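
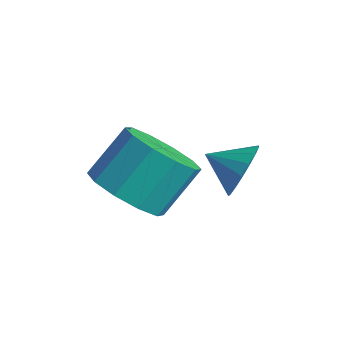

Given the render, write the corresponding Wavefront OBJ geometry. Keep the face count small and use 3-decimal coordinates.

v 0.043 1.305 -0.576
v 0.47 1.078 0.075
v -0.783 0.815 -0.204
v 0.315 1.418 0.179
v 0.098 1.732 0.11
v -0.131 1.948 -0.116
v -0.321 2.017 -0.447
v -0.427 1.922 -0.808
v -0.425 1.686 -1.115
v -0.317 1.363 -1.299
v -0.125 1.026 -1.318
v 0.105 0.753 -1.166
v 0.321 0.607 -0.879
v 0.473 0.62 -0.523
v 0.527 0.79 -0.179
v -1.357 -1.171 -0.907
v -0.419 -1.59 -0.571
v -0.326 -0.487 0.543
v -1.263 -0.069 0.207
v -0.285 -1.131 -1.037
v -0.192 -0.028 0.077
v -0.56 -0.687 -1.453
v -0.467 0.415 -0.339
v -1.14 -0.428 -1.66
v -1.046 0.674 -0.546
v -1.802 -0.453 -1.58
v -1.709 0.649 -0.466
v -2.294 -0.753 -1.243
v -2.201 0.35 -0.129
v -2.428 -1.212 -0.777
v -2.335 -0.109 0.337
v -2.153 -1.655 -0.361
v -2.06 -0.553 0.753
v -1.574 -1.914 -0.154
v -1.48 -0.812 0.96
v -0.911 -1.889 -0.234
v -0.818 -0.787 0.88
f 2 1 4
f 2 4 3
f 4 1 5
f 4 5 3
f 5 1 6
f 5 6 3
f 6 1 7
f 6 7 3
f 7 1 8
f 7 8 3
f 8 1 9
f 8 9 3
f 9 1 10
f 9 10 3
f 10 1 11
f 10 11 3
f 11 1 12
f 11 12 3
f 12 1 13
f 12 13 3
f 13 1 14
f 13 14 3
f 14 1 15
f 14 15 3
f 15 1 2
f 15 2 3
f 17 16 20
f 17 20 18
f 18 20 21
f 18 21 19
f 20 16 22
f 20 22 21
f 21 22 23
f 21 23 19
f 22 16 24
f 22 24 23
f 23 24 25
f 23 25 19
f 24 16 26
f 24 26 25
f 25 26 27
f 25 27 19
f 26 16 28
f 26 28 27
f 27 28 29
f 27 29 19
f 28 16 30
f 28 30 29
f 29 30 31
f 29 31 19
f 30 16 32
f 30 32 31
f 31 32 33
f 31 33 19
f 32 16 34
f 32 34 33
f 33 34 35
f 33 35 19
f 34 16 36
f 34 36 35
f 35 36 37
f 35 37 19
f 36 16 17
f 36 17 37
f 37 17 18
f 37 18 19



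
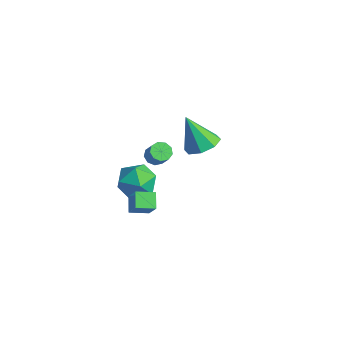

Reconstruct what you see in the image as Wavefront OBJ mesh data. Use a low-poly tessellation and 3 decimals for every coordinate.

v -2.529 3.06 -1.161
v -1.726 2.438 -0.99
v -3.331 2.54 0.721
v -1.599 3.172 -0.733
v -2.017 3.841 -0.726
v -2.735 4.052 -0.974
v -3.332 3.682 -1.331
v -3.459 2.948 -1.588
v -3.042 2.28 -1.595
v -2.324 2.068 -1.347
v -0.385 -1.169 1.446
v 0.061 -1.048 1.096
v 0.691 -1.089 1.884
v 0.245 -1.211 2.234
v -0.095 -0.712 1.238
v 0.535 -0.753 2.026
v -0.386 -0.59 1.477
v 0.243 -0.631 2.266
v -0.678 -0.739 1.702
v -0.048 -0.78 2.49
v -0.832 -1.089 1.807
v -0.202 -1.131 2.595
v -0.777 -1.477 1.743
v -0.147 -1.518 2.531
v -0.538 -1.721 1.54
v 0.091 -1.762 2.328
v -0.228 -1.707 1.293
v 0.401 -1.748 2.081
v 0.009 -1.441 1.117
v 0.638 -1.482 1.906
v 1.259 -3.715 0.746
v 2.034 -3.803 1.735
v 1.635 -2.814 0.531
v 2.411 -2.902 1.52
v 1.909 -4.118 0.2
v 2.685 -4.206 1.189
v 2.286 -3.217 -0.015
v 3.061 -3.305 0.974
v -1.394 -0.584 -1.533
v -0.472 -1.297 -1.595
v -2.368 -1.923 -0.625
v -1.446 -2.636 -0.687
v -1.409 -1.691 -0.003
v -0.806 -0.863 -0.564
v -2.034 -2.357 -1.656
v -1.431 -1.529 -2.217
v -0.867 -2.392 -1.671
v -0.481 -1.981 -0.649
v -2.359 -1.239 -1.571
v -1.973 -0.828 -0.549
f 2 1 4
f 2 4 3
f 4 1 5
f 4 5 3
f 5 1 6
f 5 6 3
f 6 1 7
f 6 7 3
f 7 1 8
f 7 8 3
f 8 1 9
f 8 9 3
f 9 1 10
f 9 10 3
f 10 1 2
f 10 2 3
f 12 11 15
f 12 15 13
f 13 15 16
f 13 16 14
f 15 11 17
f 15 17 16
f 16 17 18
f 16 18 14
f 17 11 19
f 17 19 18
f 18 19 20
f 18 20 14
f 19 11 21
f 19 21 20
f 20 21 22
f 20 22 14
f 21 11 23
f 21 23 22
f 22 23 24
f 22 24 14
f 23 11 25
f 23 25 24
f 24 25 26
f 24 26 14
f 25 11 27
f 25 27 26
f 26 27 28
f 26 28 14
f 27 11 29
f 27 29 28
f 28 29 30
f 28 30 14
f 29 11 12
f 29 12 30
f 30 12 13
f 30 13 14
f 32 34 31
f 35 32 31
f 31 34 33
f 33 35 31
f 32 38 34
f 36 32 35
f 36 38 32
f 34 38 33
f 37 35 33
f 33 38 37
f 37 36 35
f 38 36 37
f 39 50 44
f 39 44 40
f 39 40 46
f 39 46 49
f 39 49 50
f 40 44 48
f 44 50 43
f 50 49 41
f 49 46 45
f 46 40 47
f 42 48 43
f 42 43 41
f 42 41 45
f 42 45 47
f 42 47 48
f 43 48 44
f 41 43 50
f 45 41 49
f 47 45 46
f 48 47 40



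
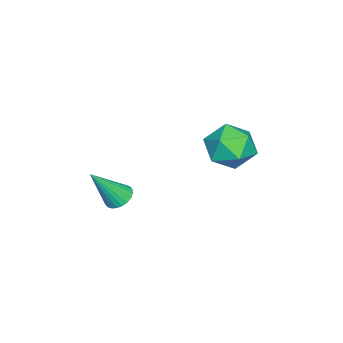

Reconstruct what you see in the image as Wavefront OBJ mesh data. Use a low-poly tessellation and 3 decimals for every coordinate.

v -2.874 -2.658 -1.887
v -2.413 -2.329 -1.954
v -2.146 -3.382 -0.433
v -2.54 -2.2 -1.826
v -2.718 -2.14 -1.707
v -2.92 -2.159 -1.615
v -3.115 -2.254 -1.565
v -3.273 -2.41 -1.564
v -3.37 -2.604 -1.612
v -3.392 -2.807 -1.702
v -3.335 -2.986 -1.82
v -3.208 -3.116 -1.948
v -3.03 -3.176 -2.067
v -2.828 -3.157 -2.159
v -2.633 -3.062 -2.209
v -2.475 -2.905 -2.21
v -2.378 -2.711 -2.162
v -2.356 -2.509 -2.072
v -3.579 1.45 0.971
v -3.091 2.187 1.39
v -2.769 0.413 1.85
v -2.281 1.15 2.269
v -3.232 1.026 2.456
v -3.733 1.667 1.912
v -2.127 0.933 1.328
v -2.628 1.574 0.784
v -2.193 1.867 1.61
v -2.876 1.925 2.307
v -2.984 0.675 0.933
v -3.667 0.733 1.63
f 2 1 4
f 2 4 3
f 4 1 5
f 4 5 3
f 5 1 6
f 5 6 3
f 6 1 7
f 6 7 3
f 7 1 8
f 7 8 3
f 8 1 9
f 8 9 3
f 9 1 10
f 9 10 3
f 10 1 11
f 10 11 3
f 11 1 12
f 11 12 3
f 12 1 13
f 12 13 3
f 13 1 14
f 13 14 3
f 14 1 15
f 14 15 3
f 15 1 16
f 15 16 3
f 16 1 17
f 16 17 3
f 17 1 18
f 17 18 3
f 18 1 2
f 18 2 3
f 19 30 24
f 19 24 20
f 19 20 26
f 19 26 29
f 19 29 30
f 20 24 28
f 24 30 23
f 30 29 21
f 29 26 25
f 26 20 27
f 22 28 23
f 22 23 21
f 22 21 25
f 22 25 27
f 22 27 28
f 23 28 24
f 21 23 30
f 25 21 29
f 27 25 26
f 28 27 20



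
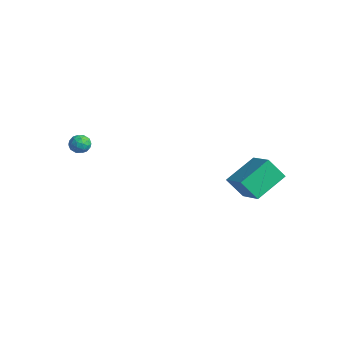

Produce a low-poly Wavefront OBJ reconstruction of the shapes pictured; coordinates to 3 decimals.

v 2.176 2.213 -3.541
v 1.931 4.031 -2.582
v 2.759 2.883 -4.662
v 2.514 4.701 -3.703
v 3.806 2.039 -2.797
v 3.561 3.857 -1.838
v 4.389 2.709 -3.918
v 4.144 4.527 -2.959
v -4.099 -2.754 -1.995
v -3.554 -2.498 -2.216
v -3.746 -3.702 -2.224
v -3.201 -3.446 -2.445
v -3.332 -3.429 -1.817
v -3.551 -2.843 -1.676
v -3.749 -3.357 -2.764
v -3.968 -2.771 -2.623
v -3.338 -2.87 -2.691
v -3.08 -2.915 -2.106
v -4.22 -3.285 -2.334
v -3.962 -3.33 -1.749
v -3.858 -2.543 -2.086
v -3.442 -3.657 -2.354
v -3.519 -3.648 -1.986
v -3.199 -3.497 -2.115
v -3.856 -2.746 -1.768
v -3.535 -2.595 -1.898
v -3.405 -3.143 -1.663
v -3.765 -3.605 -2.542
v -3.444 -3.454 -2.672
v -4.101 -2.703 -2.325
v -3.781 -2.552 -2.454
v -3.895 -3.057 -2.777
v -3.411 -2.611 -2.494
v -3.203 -3.168 -2.629
v -3.525 -3.116 -2.817
v -3.654 -2.771 -2.734
v -3.259 -2.637 -2.15
v -3.051 -3.195 -2.285
v -3.128 -3.185 -1.916
v -3.257 -2.84 -1.833
v -3.132 -2.856 -2.43
v -4.249 -3.005 -2.155
v -4.041 -3.563 -2.29
v -4.043 -3.36 -2.607
v -4.172 -3.015 -2.524
v -4.097 -3.032 -1.811
v -3.889 -3.589 -1.946
v -3.646 -3.429 -1.706
v -3.775 -3.084 -1.623
v -4.168 -3.344 -2.01
f 2 4 1
f 5 2 1
f 1 4 3
f 3 5 1
f 2 8 4
f 6 2 5
f 6 8 2
f 4 8 3
f 7 5 3
f 3 8 7
f 7 6 5
f 8 6 7
f 9 46 25
f 46 20 49
f 25 49 14
f 46 49 25
f 9 25 21
f 25 14 26
f 21 26 10
f 25 26 21
f 9 21 30
f 21 10 31
f 30 31 16
f 21 31 30
f 9 30 42
f 30 16 45
f 42 45 19
f 30 45 42
f 9 42 46
f 42 19 50
f 46 50 20
f 42 50 46
f 10 26 37
f 26 14 40
f 37 40 18
f 26 40 37
f 14 49 27
f 49 20 48
f 27 48 13
f 49 48 27
f 20 50 47
f 50 19 43
f 47 43 11
f 50 43 47
f 19 45 44
f 45 16 32
f 44 32 15
f 45 32 44
f 16 31 36
f 31 10 33
f 36 33 17
f 31 33 36
f 12 38 24
f 38 18 39
f 24 39 13
f 38 39 24
f 12 24 22
f 24 13 23
f 22 23 11
f 24 23 22
f 12 22 29
f 22 11 28
f 29 28 15
f 22 28 29
f 12 29 34
f 29 15 35
f 34 35 17
f 29 35 34
f 12 34 38
f 34 17 41
f 38 41 18
f 34 41 38
f 13 39 27
f 39 18 40
f 27 40 14
f 39 40 27
f 11 23 47
f 23 13 48
f 47 48 20
f 23 48 47
f 15 28 44
f 28 11 43
f 44 43 19
f 28 43 44
f 17 35 36
f 35 15 32
f 36 32 16
f 35 32 36
f 18 41 37
f 41 17 33
f 37 33 10
f 41 33 37



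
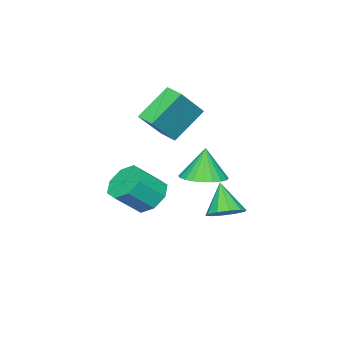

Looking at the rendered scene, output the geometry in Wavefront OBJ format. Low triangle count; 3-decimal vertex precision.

v -1.487 1.399 0.654
v -0.44 1.647 0.884
v -1.813 1.261 2.286
v -0.62 2.037 0.881
v -0.932 2.329 0.844
v -1.328 2.48 0.777
v -1.748 2.467 0.692
v -2.129 2.29 0.601
v -2.412 1.978 0.518
v -2.554 1.578 0.456
v -2.533 1.15 0.424
v -2.353 0.761 0.427
v -2.042 0.468 0.464
v -1.645 0.317 0.531
v -1.225 0.331 0.616
v -0.844 0.507 0.707
v -0.562 0.819 0.79
v -0.42 1.22 0.852
v -3.435 -2.513 1.551
v -4.934 -2.016 3.024
v -3.211 -1.534 1.448
v -4.71 -1.037 2.921
v -1.99 -2.683 3.079
v -3.489 -2.186 4.552
v -1.766 -1.704 2.976
v -3.265 -1.207 4.449
v -3.205 1.38 -2.314
v -2.375 1.495 -1.888
v -3.835 0.56 -0.866
v -2.704 1.959 -1.768
v -3.224 2.202 -1.858
v -3.737 2.13 -2.121
v -4.047 1.773 -2.458
v -4.034 1.265 -2.741
v -3.705 0.801 -2.86
v -3.185 0.559 -2.771
v -2.672 0.63 -2.507
v -2.363 0.988 -2.17
v 0.172 -0.258 -0.389
v 0.61 -0.868 -1.109
v 1.666 -1.452 0.03
v 1.228 -0.842 0.749
v 0.956 -0.153 -1.064
v 2.013 -0.737 0.075
v 0.843 0.501 -0.624
v 1.9 -0.084 0.515
v 0.337 0.71 -0.046
v 1.394 0.125 1.093
v -0.266 0.352 0.33
v 0.79 -0.232 1.469
v -0.613 -0.363 0.285
v 0.444 -0.947 1.424
v -0.5 -1.016 -0.155
v 0.557 -1.601 0.984
v 0.006 -1.225 -0.733
v 1.063 -1.81 0.406
f 2 1 4
f 2 4 3
f 4 1 5
f 4 5 3
f 5 1 6
f 5 6 3
f 6 1 7
f 6 7 3
f 7 1 8
f 7 8 3
f 8 1 9
f 8 9 3
f 9 1 10
f 9 10 3
f 10 1 11
f 10 11 3
f 11 1 12
f 11 12 3
f 12 1 13
f 12 13 3
f 13 1 14
f 13 14 3
f 14 1 15
f 14 15 3
f 15 1 16
f 15 16 3
f 16 1 17
f 16 17 3
f 17 1 18
f 17 18 3
f 18 1 2
f 18 2 3
f 20 22 19
f 23 20 19
f 19 22 21
f 21 23 19
f 20 26 22
f 24 20 23
f 24 26 20
f 22 26 21
f 25 23 21
f 21 26 25
f 25 24 23
f 26 24 25
f 28 27 30
f 28 30 29
f 30 27 31
f 30 31 29
f 31 27 32
f 31 32 29
f 32 27 33
f 32 33 29
f 33 27 34
f 33 34 29
f 34 27 35
f 34 35 29
f 35 27 36
f 35 36 29
f 36 27 37
f 36 37 29
f 37 27 38
f 37 38 29
f 38 27 28
f 38 28 29
f 40 39 43
f 40 43 41
f 41 43 44
f 41 44 42
f 43 39 45
f 43 45 44
f 44 45 46
f 44 46 42
f 45 39 47
f 45 47 46
f 46 47 48
f 46 48 42
f 47 39 49
f 47 49 48
f 48 49 50
f 48 50 42
f 49 39 51
f 49 51 50
f 50 51 52
f 50 52 42
f 51 39 53
f 51 53 52
f 52 53 54
f 52 54 42
f 53 39 55
f 53 55 54
f 54 55 56
f 54 56 42
f 55 39 40
f 55 40 56
f 56 40 41
f 56 41 42



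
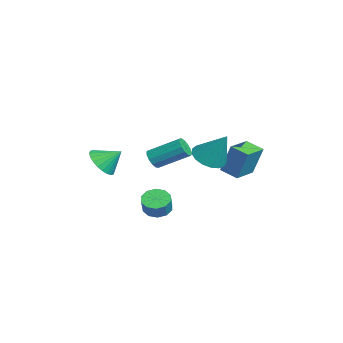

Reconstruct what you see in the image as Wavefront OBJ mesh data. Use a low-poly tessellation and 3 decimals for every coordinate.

v -2.242 -1.483 -0.52
v -1.722 -1.397 -0.917
v -1.238 0.289 0.084
v -1.758 0.203 0.48
v -2.007 -1.22 -1.078
v -1.522 0.466 -0.077
v -2.366 -1.126 -1.062
v -1.882 0.56 -0.061
v -2.686 -1.146 -0.874
v -2.202 0.54 0.127
v -2.865 -1.273 -0.573
v -2.381 0.414 0.428
v -2.847 -1.466 -0.256
v -2.363 0.22 0.745
v -2.636 -1.665 -0.023
v -2.152 0.021 0.978
v -2.3 -1.806 0.052
v -1.816 -0.12 1.053
v -1.946 -1.845 -0.054
v -1.462 -0.158 0.946
v -1.686 -1.768 -0.309
v -1.202 -0.082 0.692
v -1.602 -1.602 -0.631
v -1.118 0.085 0.37
v 1.808 1.474 0.16
v 2.116 1.961 1.907
v 0.718 2.485 0.07
v 1.025 2.972 1.818
v 2.535 2.228 -0.178
v 2.842 2.715 1.57
v 1.444 3.239 -0.267
v 1.752 3.726 1.48
v -1.337 -4.295 -0.259
v -0.878 -4.942 0.365
v -1.083 -3.285 0.599
v -0.577 -4.826 0.14
v -0.391 -4.63 -0.147
v -0.35 -4.382 -0.45
v -0.458 -4.121 -0.725
v -0.701 -3.886 -0.929
v -1.04 -3.714 -1.03
v -1.425 -3.63 -1.015
v -1.796 -3.648 -0.884
v -2.098 -3.763 -0.659
v -2.284 -3.96 -0.372
v -2.325 -4.208 -0.068
v -2.217 -4.469 0.206
v -1.974 -4.703 0.41
v -1.635 -4.876 0.512
v -1.25 -4.96 0.496
v 0.524 -1.595 -2.921
v 1.148 -1.201 -3.23
v 1.68 -1.351 -2.349
v 1.056 -1.745 -2.039
v 0.859 -0.873 -3
v 1.391 -1.023 -2.118
v 0.442 -0.82 -2.739
v 0.974 -0.97 -1.858
v 0.057 -1.063 -2.548
v 0.588 -1.214 -1.667
v -0.15 -1.51 -2.499
v 0.381 -1.66 -1.618
v -0.1 -1.989 -2.611
v 0.432 -2.139 -1.73
v 0.189 -2.317 -2.842
v 0.721 -2.467 -1.96
v 0.606 -2.37 -3.102
v 1.138 -2.52 -2.221
v 0.992 -2.126 -3.293
v 1.523 -2.277 -2.412
v 1.199 -1.68 -3.342
v 1.73 -1.83 -2.461
v 2.925 0.722 1.588
v 3.36 1.445 1.05
v 3.695 1.498 3.252
v 2.932 1.627 1.163
v 2.503 1.603 1.373
v 2.17 1.377 1.633
v 2.01 1.001 1.882
v 2.06 0.561 2.064
v 2.308 0.158 2.137
v 2.698 -0.116 2.084
v 3.139 -0.197 1.918
v 3.531 -0.068 1.676
v 3.785 0.242 1.414
v 3.841 0.662 1.192
v 3.688 1.096 1.061
f 2 1 5
f 2 5 3
f 3 5 6
f 3 6 4
f 5 1 7
f 5 7 6
f 6 7 8
f 6 8 4
f 7 1 9
f 7 9 8
f 8 9 10
f 8 10 4
f 9 1 11
f 9 11 10
f 10 11 12
f 10 12 4
f 11 1 13
f 11 13 12
f 12 13 14
f 12 14 4
f 13 1 15
f 13 15 14
f 14 15 16
f 14 16 4
f 15 1 17
f 15 17 16
f 16 17 18
f 16 18 4
f 17 1 19
f 17 19 18
f 18 19 20
f 18 20 4
f 19 1 21
f 19 21 20
f 20 21 22
f 20 22 4
f 21 1 23
f 21 23 22
f 22 23 24
f 22 24 4
f 23 1 2
f 23 2 24
f 24 2 3
f 24 3 4
f 26 28 25
f 29 26 25
f 25 28 27
f 27 29 25
f 26 32 28
f 30 26 29
f 30 32 26
f 28 32 27
f 31 29 27
f 27 32 31
f 31 30 29
f 32 30 31
f 34 33 36
f 34 36 35
f 36 33 37
f 36 37 35
f 37 33 38
f 37 38 35
f 38 33 39
f 38 39 35
f 39 33 40
f 39 40 35
f 40 33 41
f 40 41 35
f 41 33 42
f 41 42 35
f 42 33 43
f 42 43 35
f 43 33 44
f 43 44 35
f 44 33 45
f 44 45 35
f 45 33 46
f 45 46 35
f 46 33 47
f 46 47 35
f 47 33 48
f 47 48 35
f 48 33 49
f 48 49 35
f 49 33 50
f 49 50 35
f 50 33 34
f 50 34 35
f 52 51 55
f 52 55 53
f 53 55 56
f 53 56 54
f 55 51 57
f 55 57 56
f 56 57 58
f 56 58 54
f 57 51 59
f 57 59 58
f 58 59 60
f 58 60 54
f 59 51 61
f 59 61 60
f 60 61 62
f 60 62 54
f 61 51 63
f 61 63 62
f 62 63 64
f 62 64 54
f 63 51 65
f 63 65 64
f 64 65 66
f 64 66 54
f 65 51 67
f 65 67 66
f 66 67 68
f 66 68 54
f 67 51 69
f 67 69 68
f 68 69 70
f 68 70 54
f 69 51 71
f 69 71 70
f 70 71 72
f 70 72 54
f 71 51 52
f 71 52 72
f 72 52 53
f 72 53 54
f 74 73 76
f 74 76 75
f 76 73 77
f 76 77 75
f 77 73 78
f 77 78 75
f 78 73 79
f 78 79 75
f 79 73 80
f 79 80 75
f 80 73 81
f 80 81 75
f 81 73 82
f 81 82 75
f 82 73 83
f 82 83 75
f 83 73 84
f 83 84 75
f 84 73 85
f 84 85 75
f 85 73 86
f 85 86 75
f 86 73 87
f 86 87 75
f 87 73 74
f 87 74 75



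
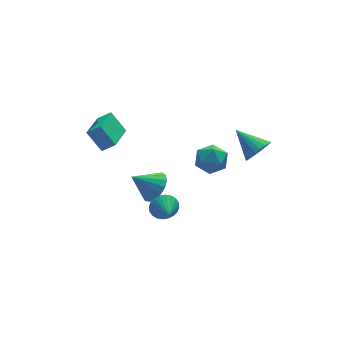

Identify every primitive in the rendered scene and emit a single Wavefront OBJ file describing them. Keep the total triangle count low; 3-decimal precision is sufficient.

v 3.412 -1.057 2.023
v 3.855 -0.468 1.456
v 2.648 0.397 2.937
v 3.543 -0.519 1.276
v 3.212 -0.651 1.21
v 2.911 -0.846 1.268
v 2.686 -1.072 1.441
v 2.572 -1.296 1.702
v 2.586 -1.484 2.013
v 2.725 -1.607 2.324
v 2.969 -1.646 2.59
v 3.28 -1.596 2.77
v 3.611 -1.463 2.835
v 3.912 -1.269 2.777
v 4.137 -1.042 2.605
v 4.251 -0.818 2.343
v 4.238 -0.63 2.033
v 4.098 -0.507 1.721
v -1.149 3.15 -3.516
v -0.423 3.254 -2.724
v -2.431 3.47 -2.384
v -0.47 3.733 -2.912
v -0.672 4.079 -3.239
v -0.984 4.212 -3.629
v -1.334 4.101 -3.994
v -1.641 3.773 -4.249
v -1.836 3.302 -4.336
v -1.873 2.797 -4.236
v -1.744 2.372 -3.97
v -1.48 2.126 -3.601
v -1.139 2.114 -3.213
v -0.801 2.34 -2.893
v -0.542 2.751 -2.717
v -5.154 3.037 2.997
v -4.451 2.717 3.583
v -3.962 4.683 2.466
v -3.259 4.362 3.052
v -4.561 2.238 1.848
v -3.858 1.917 2.434
v -3.369 3.883 1.317
v -2.666 3.563 1.903
v -1.889 -0.376 -1.817
v -1.447 -0.708 -2.477
v -2.071 -1.644 -1.303
v -1.202 -0.653 -2.255
v -1.061 -0.556 -1.966
v -1.046 -0.432 -1.655
v -1.159 -0.299 -1.368
v -1.384 -0.178 -1.15
v -1.685 -0.087 -1.033
v -2.017 -0.041 -1.036
v -2.33 -0.045 -1.158
v -2.575 -0.1 -1.38
v -2.716 -0.197 -1.669
v -2.731 -0.321 -1.98
v -2.618 -0.453 -2.266
v -2.393 -0.574 -2.485
v -2.092 -0.665 -2.601
v -1.76 -0.712 -2.598
v 0.903 1.734 0.504
v 1.357 2.102 -0.383
v 1.723 0.238 0.303
v 2.177 0.606 -0.584
v 2.453 1.007 0.36
v 1.946 1.932 0.484
v 1.134 0.408 -0.564
v 0.627 1.333 -0.44
v 1.5 1.283 -1.043
v 2.315 1.653 -0.472
v 0.765 0.687 0.392
v 1.58 1.057 0.963
f 2 1 4
f 2 4 3
f 4 1 5
f 4 5 3
f 5 1 6
f 5 6 3
f 6 1 7
f 6 7 3
f 7 1 8
f 7 8 3
f 8 1 9
f 8 9 3
f 9 1 10
f 9 10 3
f 10 1 11
f 10 11 3
f 11 1 12
f 11 12 3
f 12 1 13
f 12 13 3
f 13 1 14
f 13 14 3
f 14 1 15
f 14 15 3
f 15 1 16
f 15 16 3
f 16 1 17
f 16 17 3
f 17 1 18
f 17 18 3
f 18 1 2
f 18 2 3
f 20 19 22
f 20 22 21
f 22 19 23
f 22 23 21
f 23 19 24
f 23 24 21
f 24 19 25
f 24 25 21
f 25 19 26
f 25 26 21
f 26 19 27
f 26 27 21
f 27 19 28
f 27 28 21
f 28 19 29
f 28 29 21
f 29 19 30
f 29 30 21
f 30 19 31
f 30 31 21
f 31 19 32
f 31 32 21
f 32 19 33
f 32 33 21
f 33 19 20
f 33 20 21
f 35 37 34
f 38 35 34
f 34 37 36
f 36 38 34
f 35 41 37
f 39 35 38
f 39 41 35
f 37 41 36
f 40 38 36
f 36 41 40
f 40 39 38
f 41 39 40
f 43 42 45
f 43 45 44
f 45 42 46
f 45 46 44
f 46 42 47
f 46 47 44
f 47 42 48
f 47 48 44
f 48 42 49
f 48 49 44
f 49 42 50
f 49 50 44
f 50 42 51
f 50 51 44
f 51 42 52
f 51 52 44
f 52 42 53
f 52 53 44
f 53 42 54
f 53 54 44
f 54 42 55
f 54 55 44
f 55 42 56
f 55 56 44
f 56 42 57
f 56 57 44
f 57 42 58
f 57 58 44
f 58 42 59
f 58 59 44
f 59 42 43
f 59 43 44
f 60 71 65
f 60 65 61
f 60 61 67
f 60 67 70
f 60 70 71
f 61 65 69
f 65 71 64
f 71 70 62
f 70 67 66
f 67 61 68
f 63 69 64
f 63 64 62
f 63 62 66
f 63 66 68
f 63 68 69
f 64 69 65
f 62 64 71
f 66 62 70
f 68 66 67
f 69 68 61



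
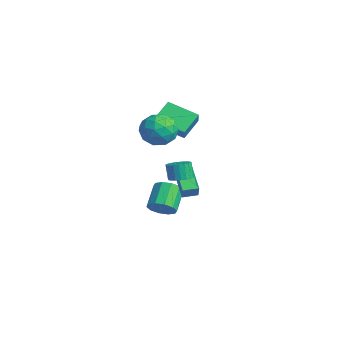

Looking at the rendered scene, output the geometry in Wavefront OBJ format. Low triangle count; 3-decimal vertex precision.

v 3.863 -3.698 1.131
v 4.493 -3.358 1.355
v 4.127 -3.363 2.392
v 3.497 -3.702 2.169
v 4.308 -3.116 1.291
v 3.942 -3.12 2.328
v 4.046 -2.974 1.199
v 3.68 -2.978 2.236
v 3.753 -2.957 1.095
v 3.387 -2.961 2.133
v 3.478 -3.068 0.998
v 3.112 -3.072 2.035
v 3.27 -3.288 0.924
v 2.904 -3.293 1.961
v 3.164 -3.579 0.885
v 2.798 -3.584 1.923
v 3.18 -3.891 0.889
v 2.814 -3.895 1.927
v 3.313 -4.169 0.935
v 2.947 -4.173 1.973
v 3.542 -4.366 1.015
v 3.176 -4.37 2.053
v 3.826 -4.447 1.115
v 3.46 -4.451 2.152
v 4.116 -4.398 1.218
v 3.75 -4.403 2.255
v 4.363 -4.229 1.306
v 3.997 -4.233 2.343
v 4.523 -3.968 1.363
v 4.157 -3.972 2.401
v 4.569 -3.66 1.381
v 4.203 -3.664 2.418
v -3.321 -2.425 2.077
v -2.594 -2.722 2.958
v -3.99 -1.209 3.042
v -3.262 -1.506 3.922
v -1.858 -1.034 1.338
v -1.13 -1.331 2.218
v -2.526 0.182 2.302
v -1.799 -0.115 3.183
v 0.16 -4.117 4.441
v 0.818 -3.074 4.579
v 1.642 -4.906 3.341
v 2.3 -3.863 3.479
v 2.107 -4.608 4.452
v 1.191 -4.12 5.132
v 1.269 -3.86 2.788
v 0.353 -3.372 3.468
v 1.504 -2.915 3.557
v 2.021 -3.377 4.586
v 0.439 -4.603 3.334
v 0.956 -5.065 4.363
v 0.359 -3.526 4.607
v 2.101 -4.454 3.313
v 1.987 -4.892 3.886
v 2.374 -4.279 3.966
v 0.578 -4.141 4.932
v 0.965 -3.528 5.013
v 1.722 -4.429 4.938
v 1.495 -4.452 2.907
v 1.882 -3.839 2.988
v 0.086 -3.701 3.954
v 0.473 -3.088 4.034
v 0.738 -3.551 2.982
v 1.149 -2.82 4.087
v 2.02 -3.284 3.44
v 1.414 -3.282 3.034
v 0.876 -2.995 3.434
v 1.453 -3.091 4.691
v 2.324 -3.555 4.045
v 2.21 -3.993 4.617
v 1.672 -3.706 5.017
v 1.856 -2.998 4.091
v 0.136 -4.425 3.875
v 1.007 -4.889 3.229
v 0.788 -4.274 2.903
v 0.25 -3.987 3.303
v 0.44 -4.696 4.48
v 1.311 -5.16 3.833
v 1.584 -4.985 4.486
v 1.046 -4.698 4.886
v 0.604 -4.982 3.829
v -1.149 -2.825 -4.114
v -0.564 -2.065 -4.158
v -1.685 -1.136 -3.05
v -2.271 -1.895 -3.006
v -0.959 -2.018 -4.598
v -2.081 -1.089 -3.49
v -1.427 -2.279 -4.853
v -2.548 -1.349 -3.746
v -1.788 -2.748 -4.826
v -2.91 -1.819 -3.718
v -1.906 -3.247 -4.526
v -3.028 -2.317 -3.419
v -1.735 -3.584 -4.07
v -2.856 -2.655 -2.962
v -1.339 -3.631 -3.63
v -2.461 -2.702 -2.522
v -0.872 -3.371 -3.374
v -1.993 -2.441 -2.267
v -0.51 -2.901 -3.402
v -1.632 -1.972 -2.294
v -0.392 -2.403 -3.701
v -1.514 -1.473 -2.594
v 3.308 -3.397 -0.772
v 1.79 -3.18 0.245
v 3.5 -2.45 -0.687
v 1.982 -2.233 0.33
v 3.858 -3.587 0.09
v 2.34 -3.37 1.107
v 4.05 -2.64 0.175
v 2.532 -2.423 1.192
f 2 1 5
f 2 5 3
f 3 5 6
f 3 6 4
f 5 1 7
f 5 7 6
f 6 7 8
f 6 8 4
f 7 1 9
f 7 9 8
f 8 9 10
f 8 10 4
f 9 1 11
f 9 11 10
f 10 11 12
f 10 12 4
f 11 1 13
f 11 13 12
f 12 13 14
f 12 14 4
f 13 1 15
f 13 15 14
f 14 15 16
f 14 16 4
f 15 1 17
f 15 17 16
f 16 17 18
f 16 18 4
f 17 1 19
f 17 19 18
f 18 19 20
f 18 20 4
f 19 1 21
f 19 21 20
f 20 21 22
f 20 22 4
f 21 1 23
f 21 23 22
f 22 23 24
f 22 24 4
f 23 1 25
f 23 25 24
f 24 25 26
f 24 26 4
f 25 1 27
f 25 27 26
f 26 27 28
f 26 28 4
f 27 1 29
f 27 29 28
f 28 29 30
f 28 30 4
f 29 1 31
f 29 31 30
f 30 31 32
f 30 32 4
f 31 1 2
f 31 2 32
f 32 2 3
f 32 3 4
f 34 36 33
f 37 34 33
f 33 36 35
f 35 37 33
f 34 40 36
f 38 34 37
f 38 40 34
f 36 40 35
f 39 37 35
f 35 40 39
f 39 38 37
f 40 38 39
f 41 78 57
f 78 52 81
f 57 81 46
f 78 81 57
f 41 57 53
f 57 46 58
f 53 58 42
f 57 58 53
f 41 53 62
f 53 42 63
f 62 63 48
f 53 63 62
f 41 62 74
f 62 48 77
f 74 77 51
f 62 77 74
f 41 74 78
f 74 51 82
f 78 82 52
f 74 82 78
f 42 58 69
f 58 46 72
f 69 72 50
f 58 72 69
f 46 81 59
f 81 52 80
f 59 80 45
f 81 80 59
f 52 82 79
f 82 51 75
f 79 75 43
f 82 75 79
f 51 77 76
f 77 48 64
f 76 64 47
f 77 64 76
f 48 63 68
f 63 42 65
f 68 65 49
f 63 65 68
f 44 70 56
f 70 50 71
f 56 71 45
f 70 71 56
f 44 56 54
f 56 45 55
f 54 55 43
f 56 55 54
f 44 54 61
f 54 43 60
f 61 60 47
f 54 60 61
f 44 61 66
f 61 47 67
f 66 67 49
f 61 67 66
f 44 66 70
f 66 49 73
f 70 73 50
f 66 73 70
f 45 71 59
f 71 50 72
f 59 72 46
f 71 72 59
f 43 55 79
f 55 45 80
f 79 80 52
f 55 80 79
f 47 60 76
f 60 43 75
f 76 75 51
f 60 75 76
f 49 67 68
f 67 47 64
f 68 64 48
f 67 64 68
f 50 73 69
f 73 49 65
f 69 65 42
f 73 65 69
f 84 83 87
f 84 87 85
f 85 87 88
f 85 88 86
f 87 83 89
f 87 89 88
f 88 89 90
f 88 90 86
f 89 83 91
f 89 91 90
f 90 91 92
f 90 92 86
f 91 83 93
f 91 93 92
f 92 93 94
f 92 94 86
f 93 83 95
f 93 95 94
f 94 95 96
f 94 96 86
f 95 83 97
f 95 97 96
f 96 97 98
f 96 98 86
f 97 83 99
f 97 99 98
f 98 99 100
f 98 100 86
f 99 83 101
f 99 101 100
f 100 101 102
f 100 102 86
f 101 83 103
f 101 103 102
f 102 103 104
f 102 104 86
f 103 83 84
f 103 84 104
f 104 84 85
f 104 85 86
f 106 108 105
f 109 106 105
f 105 108 107
f 107 109 105
f 106 112 108
f 110 106 109
f 110 112 106
f 108 112 107
f 111 109 107
f 107 112 111
f 111 110 109
f 112 110 111



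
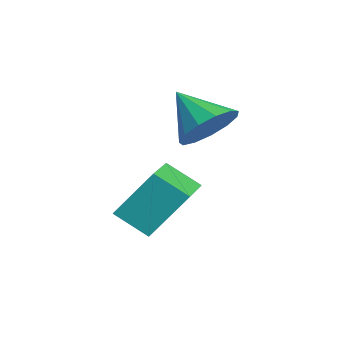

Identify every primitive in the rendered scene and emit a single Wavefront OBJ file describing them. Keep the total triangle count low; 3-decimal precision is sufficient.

v -0.15 -0.002 -0.276
v -0.034 1.135 1.267
v 0.365 0.94 -1.009
v 0.481 2.077 0.534
v 1.399 -0.597 0.046
v 1.515 0.54 1.589
v 1.914 0.345 -0.687
v 2.03 1.482 0.856
v 0.182 2.347 2.688
v 0.894 2.404 3.444
v -0.882 1.553 3.752
v 0.571 2.891 3.484
v 0.125 3.205 3.272
v -0.304 3.247 2.875
v -0.578 3.003 2.418
v -0.611 2.55 2.047
v -0.393 2.033 1.88
v 0.008 1.615 1.97
v 0.465 1.43 2.287
v 0.831 1.535 2.732
v 0.991 1.898 3.164
f 2 4 1
f 5 2 1
f 1 4 3
f 3 5 1
f 2 8 4
f 6 2 5
f 6 8 2
f 4 8 3
f 7 5 3
f 3 8 7
f 7 6 5
f 8 6 7
f 10 9 12
f 10 12 11
f 12 9 13
f 12 13 11
f 13 9 14
f 13 14 11
f 14 9 15
f 14 15 11
f 15 9 16
f 15 16 11
f 16 9 17
f 16 17 11
f 17 9 18
f 17 18 11
f 18 9 19
f 18 19 11
f 19 9 20
f 19 20 11
f 20 9 21
f 20 21 11
f 21 9 10
f 21 10 11



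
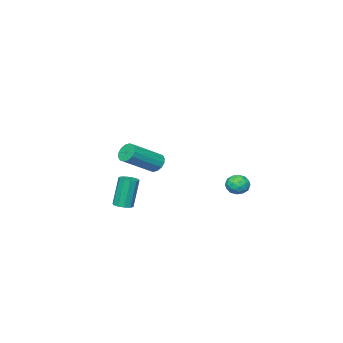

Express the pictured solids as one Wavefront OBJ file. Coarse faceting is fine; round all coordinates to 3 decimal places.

v 2.65 1.129 1.896
v 2.947 0.935 1.364
v 4.728 0.516 2.512
v 4.43 0.711 3.044
v 3.011 1.259 1.384
v 4.791 0.841 2.532
v 2.977 1.549 1.541
v 4.758 1.13 2.689
v 2.856 1.726 1.793
v 4.637 1.308 2.942
v 2.68 1.744 2.073
v 4.461 1.325 3.221
v 2.495 1.596 2.305
v 4.276 1.178 3.454
v 2.352 1.324 2.428
v 4.133 0.905 3.576
v 2.289 0.999 2.408
v 4.069 0.581 3.556
v 2.322 0.71 2.251
v 4.103 0.291 3.399
v 2.443 0.532 1.998
v 4.224 0.114 3.147
v 2.619 0.515 1.719
v 4.4 0.096 2.867
v 2.804 0.662 1.486
v 4.585 0.244 2.635
v 3.144 -0.863 -1.62
v 3.68 -0.708 -1.501
v 3.251 -0.662 0.36
v 2.716 -0.817 0.24
v 3.49 -0.416 -1.552
v 3.062 -0.369 0.309
v 3.169 -0.294 -1.629
v 2.74 -0.247 0.232
v 2.838 -0.39 -1.703
v 2.409 -0.343 0.158
v 2.624 -0.667 -1.745
v 2.196 -0.62 0.116
v 2.609 -1.018 -1.74
v 2.18 -0.972 0.121
v 2.798 -1.311 -1.689
v 2.37 -1.264 0.172
v 3.12 -1.433 -1.612
v 2.691 -1.386 0.249
v 3.451 -1.337 -1.538
v 3.022 -1.29 0.323
v 3.664 -1.06 -1.496
v 3.236 -1.013 0.365
v -3.947 1.619 -0.842
v -3.246 1.851 -0.948
v -3.894 0.989 -1.872
v -3.193 1.221 -1.978
v -3.349 0.745 -1.424
v -3.382 1.135 -0.788
v -3.758 1.705 -2.032
v -3.791 2.095 -1.396
v -3.129 1.904 -1.683
v -2.876 1.311 -1.307
v -4.264 1.529 -1.513
v -4.011 0.936 -1.137
v -3.601 1.79 -0.805
v -3.539 1.05 -2.015
v -3.631 0.77 -1.69
v -3.218 0.906 -1.752
v -3.681 1.369 -0.711
v -3.269 1.505 -0.773
v -3.33 0.856 -1.052
v -3.871 1.335 -2.047
v -3.459 1.471 -2.109
v -3.922 1.934 -1.068
v -3.509 2.07 -1.13
v -3.81 1.984 -1.768
v -3.12 1.958 -1.299
v -3.089 1.588 -1.904
v -3.421 1.872 -1.937
v -3.44 2.101 -1.563
v -2.971 1.609 -1.078
v -2.94 1.239 -1.683
v -3.032 0.959 -1.358
v -3.052 1.188 -0.984
v -2.903 1.64 -1.51
v -4.2 1.601 -1.137
v -4.169 1.231 -1.742
v -4.088 1.652 -1.836
v -4.108 1.881 -1.462
v -4.051 1.252 -0.916
v -4.02 0.882 -1.521
v -3.7 0.739 -1.257
v -3.719 0.968 -0.883
v -4.237 1.2 -1.31
f 2 1 5
f 2 5 3
f 3 5 6
f 3 6 4
f 5 1 7
f 5 7 6
f 6 7 8
f 6 8 4
f 7 1 9
f 7 9 8
f 8 9 10
f 8 10 4
f 9 1 11
f 9 11 10
f 10 11 12
f 10 12 4
f 11 1 13
f 11 13 12
f 12 13 14
f 12 14 4
f 13 1 15
f 13 15 14
f 14 15 16
f 14 16 4
f 15 1 17
f 15 17 16
f 16 17 18
f 16 18 4
f 17 1 19
f 17 19 18
f 18 19 20
f 18 20 4
f 19 1 21
f 19 21 20
f 20 21 22
f 20 22 4
f 21 1 23
f 21 23 22
f 22 23 24
f 22 24 4
f 23 1 25
f 23 25 24
f 24 25 26
f 24 26 4
f 25 1 2
f 25 2 26
f 26 2 3
f 26 3 4
f 28 27 31
f 28 31 29
f 29 31 32
f 29 32 30
f 31 27 33
f 31 33 32
f 32 33 34
f 32 34 30
f 33 27 35
f 33 35 34
f 34 35 36
f 34 36 30
f 35 27 37
f 35 37 36
f 36 37 38
f 36 38 30
f 37 27 39
f 37 39 38
f 38 39 40
f 38 40 30
f 39 27 41
f 39 41 40
f 40 41 42
f 40 42 30
f 41 27 43
f 41 43 42
f 42 43 44
f 42 44 30
f 43 27 45
f 43 45 44
f 44 45 46
f 44 46 30
f 45 27 47
f 45 47 46
f 46 47 48
f 46 48 30
f 47 27 28
f 47 28 48
f 48 28 29
f 48 29 30
f 49 86 65
f 86 60 89
f 65 89 54
f 86 89 65
f 49 65 61
f 65 54 66
f 61 66 50
f 65 66 61
f 49 61 70
f 61 50 71
f 70 71 56
f 61 71 70
f 49 70 82
f 70 56 85
f 82 85 59
f 70 85 82
f 49 82 86
f 82 59 90
f 86 90 60
f 82 90 86
f 50 66 77
f 66 54 80
f 77 80 58
f 66 80 77
f 54 89 67
f 89 60 88
f 67 88 53
f 89 88 67
f 60 90 87
f 90 59 83
f 87 83 51
f 90 83 87
f 59 85 84
f 85 56 72
f 84 72 55
f 85 72 84
f 56 71 76
f 71 50 73
f 76 73 57
f 71 73 76
f 52 78 64
f 78 58 79
f 64 79 53
f 78 79 64
f 52 64 62
f 64 53 63
f 62 63 51
f 64 63 62
f 52 62 69
f 62 51 68
f 69 68 55
f 62 68 69
f 52 69 74
f 69 55 75
f 74 75 57
f 69 75 74
f 52 74 78
f 74 57 81
f 78 81 58
f 74 81 78
f 53 79 67
f 79 58 80
f 67 80 54
f 79 80 67
f 51 63 87
f 63 53 88
f 87 88 60
f 63 88 87
f 55 68 84
f 68 51 83
f 84 83 59
f 68 83 84
f 57 75 76
f 75 55 72
f 76 72 56
f 75 72 76
f 58 81 77
f 81 57 73
f 77 73 50
f 81 73 77



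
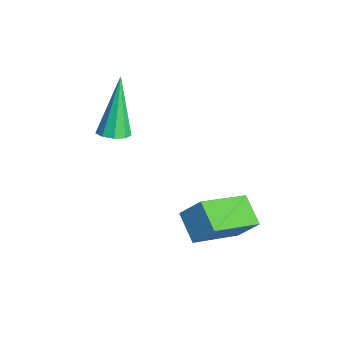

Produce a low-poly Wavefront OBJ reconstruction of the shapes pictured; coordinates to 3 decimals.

v 3.339 1.496 -1.211
v 3.885 -0.218 -0.249
v 2.342 1.452 -0.724
v 2.888 -0.262 0.238
v 3.692 2.042 -0.438
v 4.238 0.328 0.524
v 2.695 1.998 0.049
v 3.241 0.284 1.011
v 0.099 -1.359 1.992
v 0.577 -1.494 2.249
v -0.759 -0.781 3.888
v 0.586 -1.126 2.141
v 0.367 -0.868 1.963
v 0.022 -0.839 1.799
v -0.287 -1.053 1.724
v -0.415 -1.411 1.775
v -0.303 -1.744 1.927
v -0.003 -1.897 2.11
v 0.345 -1.798 2.237
f 2 4 1
f 5 2 1
f 1 4 3
f 3 5 1
f 2 8 4
f 6 2 5
f 6 8 2
f 4 8 3
f 7 5 3
f 3 8 7
f 7 6 5
f 8 6 7
f 10 9 12
f 10 12 11
f 12 9 13
f 12 13 11
f 13 9 14
f 13 14 11
f 14 9 15
f 14 15 11
f 15 9 16
f 15 16 11
f 16 9 17
f 16 17 11
f 17 9 18
f 17 18 11
f 18 9 19
f 18 19 11
f 19 9 10
f 19 10 11



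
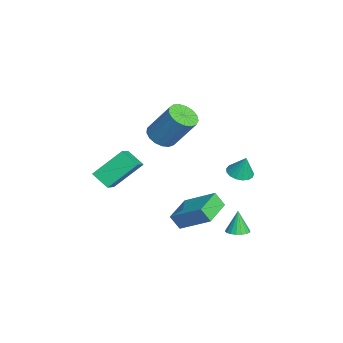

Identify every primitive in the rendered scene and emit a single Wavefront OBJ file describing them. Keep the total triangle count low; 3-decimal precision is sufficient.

v -0.405 -3.267 -1.987
v -0.97 -3.978 -1.367
v -0.809 -1.827 -0.705
v -1.374 -2.538 -0.084
v 0.794 -3.582 -1.256
v 0.229 -4.293 -0.635
v 0.39 -2.142 0.027
v -0.175 -2.853 0.647
v -0.274 -0.112 -5.002
v -0.44 -0.58 -4.24
v -1.766 0.687 -4.836
v -1.932 0.218 -4.074
v 0.612 1.322 -3.926
v 0.446 0.853 -3.164
v -0.88 2.12 -3.76
v -1.046 1.652 -2.998
v -3.681 3.092 -3.2
v -3.198 2.558 -3.182
v -3.419 3.368 -2.02
v -3.016 2.831 -3.286
v -2.985 3.163 -3.371
v -3.114 3.48 -3.417
v -3.373 3.707 -3.412
v -3.702 3.794 -3.36
v -4.027 3.719 -3.27
v -4.272 3.501 -3.165
v -4.382 3.19 -3.067
v -4.331 2.855 -3.001
v -4.131 2.575 -2.979
v -3.828 2.414 -3.009
v -3.492 2.407 -3.082
v -1.855 -0.926 0.661
v -1.097 -1.261 0.616
v -0.527 -0.209 2.353
v -1.285 0.126 2.399
v -1.066 -0.927 0.403
v -0.496 0.126 2.141
v -1.216 -0.593 0.25
v -0.646 0.46 1.987
v -1.512 -0.335 0.19
v -0.943 0.718 1.928
v -1.887 -0.212 0.239
v -1.317 0.84 1.977
v -2.254 -0.254 0.385
v -1.685 0.799 2.122
v -2.53 -0.449 0.593
v -1.961 0.604 2.331
v -2.651 -0.754 0.818
v -2.082 0.299 2.555
v -2.59 -1.098 1.006
v -2.02 -0.045 2.744
v -2.36 -1.403 1.116
v -1.791 -0.35 2.853
v -2.015 -1.599 1.121
v -1.445 -0.546 2.859
v -1.632 -1.641 1.021
v -1.063 -0.588 2.759
v -1.301 -1.519 0.839
v -0.732 -0.466 2.576
v 1.73 2.524 -3.919
v 2.179 2.908 -3.811
v 1.41 2.556 -2.701
v 1.975 3.07 -3.869
v 1.722 3.124 -3.937
v 1.471 3.059 -4.001
v 1.271 2.889 -4.049
v 1.163 2.646 -4.071
v 1.166 2.379 -4.064
v 1.281 2.141 -4.027
v 1.485 1.979 -3.969
v 1.738 1.925 -3.902
v 1.989 1.989 -3.837
v 2.189 2.16 -3.789
v 2.298 2.403 -3.767
v 2.294 2.67 -3.775
f 2 4 1
f 5 2 1
f 1 4 3
f 3 5 1
f 2 8 4
f 6 2 5
f 6 8 2
f 4 8 3
f 7 5 3
f 3 8 7
f 7 6 5
f 8 6 7
f 10 12 9
f 13 10 9
f 9 12 11
f 11 13 9
f 10 16 12
f 14 10 13
f 14 16 10
f 12 16 11
f 15 13 11
f 11 16 15
f 15 14 13
f 16 14 15
f 18 17 20
f 18 20 19
f 20 17 21
f 20 21 19
f 21 17 22
f 21 22 19
f 22 17 23
f 22 23 19
f 23 17 24
f 23 24 19
f 24 17 25
f 24 25 19
f 25 17 26
f 25 26 19
f 26 17 27
f 26 27 19
f 27 17 28
f 27 28 19
f 28 17 29
f 28 29 19
f 29 17 30
f 29 30 19
f 30 17 31
f 30 31 19
f 31 17 18
f 31 18 19
f 33 32 36
f 33 36 34
f 34 36 37
f 34 37 35
f 36 32 38
f 36 38 37
f 37 38 39
f 37 39 35
f 38 32 40
f 38 40 39
f 39 40 41
f 39 41 35
f 40 32 42
f 40 42 41
f 41 42 43
f 41 43 35
f 42 32 44
f 42 44 43
f 43 44 45
f 43 45 35
f 44 32 46
f 44 46 45
f 45 46 47
f 45 47 35
f 46 32 48
f 46 48 47
f 47 48 49
f 47 49 35
f 48 32 50
f 48 50 49
f 49 50 51
f 49 51 35
f 50 32 52
f 50 52 51
f 51 52 53
f 51 53 35
f 52 32 54
f 52 54 53
f 53 54 55
f 53 55 35
f 54 32 56
f 54 56 55
f 55 56 57
f 55 57 35
f 56 32 58
f 56 58 57
f 57 58 59
f 57 59 35
f 58 32 33
f 58 33 59
f 59 33 34
f 59 34 35
f 61 60 63
f 61 63 62
f 63 60 64
f 63 64 62
f 64 60 65
f 64 65 62
f 65 60 66
f 65 66 62
f 66 60 67
f 66 67 62
f 67 60 68
f 67 68 62
f 68 60 69
f 68 69 62
f 69 60 70
f 69 70 62
f 70 60 71
f 70 71 62
f 71 60 72
f 71 72 62
f 72 60 73
f 72 73 62
f 73 60 74
f 73 74 62
f 74 60 75
f 74 75 62
f 75 60 61
f 75 61 62



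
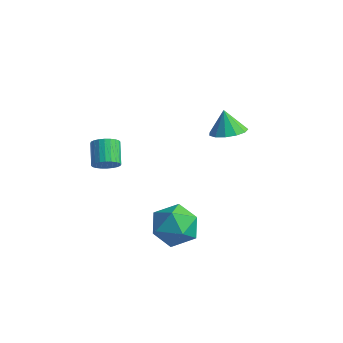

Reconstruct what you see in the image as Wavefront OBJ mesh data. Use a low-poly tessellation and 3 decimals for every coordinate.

v -2.79 -1.846 2.215
v -2.362 -1.954 2.745
v -3.123 -1.182 3.516
v -3.55 -1.074 2.985
v -2.253 -1.735 2.633
v -3.013 -0.963 3.404
v -2.225 -1.533 2.458
v -2.986 -0.76 3.228
v -2.284 -1.378 2.245
v -3.044 -0.606 3.016
v -2.419 -1.295 2.028
v -3.18 -0.523 2.799
v -2.611 -1.296 1.839
v -3.372 -0.523 2.61
v -2.83 -1.38 1.708
v -3.591 -0.608 2.478
v -3.043 -1.536 1.653
v -3.804 -0.763 2.424
v -3.217 -1.738 1.684
v -3.978 -0.966 2.455
v -3.327 -1.957 1.796
v -4.087 -1.185 2.567
v -3.354 -2.16 1.972
v -4.115 -1.387 2.742
v -3.296 -2.314 2.184
v -4.056 -1.542 2.955
v -3.16 -2.397 2.401
v -3.921 -1.625 3.172
v -2.968 -2.397 2.59
v -3.729 -1.624 3.361
v -2.749 -2.312 2.722
v -3.51 -1.54 3.492
v -2.536 -2.157 2.776
v -3.297 -1.384 3.547
v -0.141 3.751 2.667
v 0.544 4.372 2.833
v -0.599 3.929 3.893
v 0.136 4.649 2.64
v -0.361 4.64 2.456
v -0.788 4.349 2.339
v -1.009 3.869 2.326
v -0.956 3.35 2.422
v -0.643 2.959 2.595
v -0.172 2.82 2.791
v 0.31 2.976 2.948
v 0.648 3.378 3.016
v 0.735 3.898 2.973
v 1.083 -1.224 1.14
v 2.303 -1.396 0.991
v 0.717 -2.584 -0.291
v 1.937 -2.756 -0.44
v 1.379 -3.135 0.601
v 1.605 -2.295 1.486
v 1.415 -1.685 -0.786
v 1.641 -0.845 0.099
v 2.508 -1.681 -0.199
v 2.486 -2.577 0.658
v 0.534 -1.403 0.042
v 0.512 -2.299 0.899
f 2 1 5
f 2 5 3
f 3 5 6
f 3 6 4
f 5 1 7
f 5 7 6
f 6 7 8
f 6 8 4
f 7 1 9
f 7 9 8
f 8 9 10
f 8 10 4
f 9 1 11
f 9 11 10
f 10 11 12
f 10 12 4
f 11 1 13
f 11 13 12
f 12 13 14
f 12 14 4
f 13 1 15
f 13 15 14
f 14 15 16
f 14 16 4
f 15 1 17
f 15 17 16
f 16 17 18
f 16 18 4
f 17 1 19
f 17 19 18
f 18 19 20
f 18 20 4
f 19 1 21
f 19 21 20
f 20 21 22
f 20 22 4
f 21 1 23
f 21 23 22
f 22 23 24
f 22 24 4
f 23 1 25
f 23 25 24
f 24 25 26
f 24 26 4
f 25 1 27
f 25 27 26
f 26 27 28
f 26 28 4
f 27 1 29
f 27 29 28
f 28 29 30
f 28 30 4
f 29 1 31
f 29 31 30
f 30 31 32
f 30 32 4
f 31 1 33
f 31 33 32
f 32 33 34
f 32 34 4
f 33 1 2
f 33 2 34
f 34 2 3
f 34 3 4
f 36 35 38
f 36 38 37
f 38 35 39
f 38 39 37
f 39 35 40
f 39 40 37
f 40 35 41
f 40 41 37
f 41 35 42
f 41 42 37
f 42 35 43
f 42 43 37
f 43 35 44
f 43 44 37
f 44 35 45
f 44 45 37
f 45 35 46
f 45 46 37
f 46 35 47
f 46 47 37
f 47 35 36
f 47 36 37
f 48 59 53
f 48 53 49
f 48 49 55
f 48 55 58
f 48 58 59
f 49 53 57
f 53 59 52
f 59 58 50
f 58 55 54
f 55 49 56
f 51 57 52
f 51 52 50
f 51 50 54
f 51 54 56
f 51 56 57
f 52 57 53
f 50 52 59
f 54 50 58
f 56 54 55
f 57 56 49



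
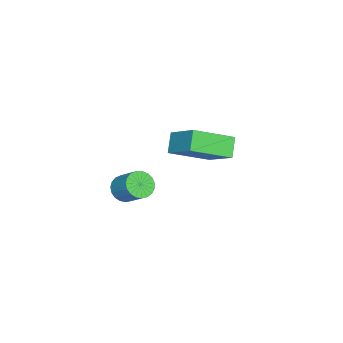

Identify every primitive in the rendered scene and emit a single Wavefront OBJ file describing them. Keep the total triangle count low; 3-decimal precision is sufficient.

v 1.505 -2.903 -0.157
v 2.048 -3.067 -0.276
v 2.439 -2.322 0.479
v 1.895 -2.157 0.597
v 2.014 -2.889 -0.435
v 2.404 -2.144 0.32
v 1.892 -2.712 -0.545
v 2.282 -1.967 0.209
v 1.703 -2.569 -0.589
v 2.093 -1.824 0.166
v 1.48 -2.484 -0.558
v 1.87 -1.739 0.197
v 1.261 -2.471 -0.457
v 1.651 -1.725 0.297
v 1.084 -2.532 -0.305
v 1.474 -1.787 0.449
v 0.98 -2.658 -0.128
v 1.37 -1.913 0.627
v 0.967 -2.826 0.045
v 1.357 -2.081 0.8
v 1.047 -3.007 0.183
v 1.437 -2.262 0.937
v 1.206 -3.17 0.261
v 1.596 -2.425 1.016
v 1.417 -3.287 0.268
v 1.807 -2.542 1.023
v 1.643 -3.337 0.201
v 2.033 -2.592 0.955
v 1.845 -3.313 0.072
v 2.235 -2.568 0.826
v 1.988 -3.217 -0.097
v 2.379 -2.472 0.658
v -2.955 -1.273 -1.56
v -1.984 -2.571 -0.777
v -3.628 -1.398 -0.931
v -2.657 -2.696 -0.148
v -2.243 -0.144 -0.572
v -1.272 -1.442 0.211
v -2.916 -0.269 0.057
v -1.945 -1.567 0.84
f 2 1 5
f 2 5 3
f 3 5 6
f 3 6 4
f 5 1 7
f 5 7 6
f 6 7 8
f 6 8 4
f 7 1 9
f 7 9 8
f 8 9 10
f 8 10 4
f 9 1 11
f 9 11 10
f 10 11 12
f 10 12 4
f 11 1 13
f 11 13 12
f 12 13 14
f 12 14 4
f 13 1 15
f 13 15 14
f 14 15 16
f 14 16 4
f 15 1 17
f 15 17 16
f 16 17 18
f 16 18 4
f 17 1 19
f 17 19 18
f 18 19 20
f 18 20 4
f 19 1 21
f 19 21 20
f 20 21 22
f 20 22 4
f 21 1 23
f 21 23 22
f 22 23 24
f 22 24 4
f 23 1 25
f 23 25 24
f 24 25 26
f 24 26 4
f 25 1 27
f 25 27 26
f 26 27 28
f 26 28 4
f 27 1 29
f 27 29 28
f 28 29 30
f 28 30 4
f 29 1 31
f 29 31 30
f 30 31 32
f 30 32 4
f 31 1 2
f 31 2 32
f 32 2 3
f 32 3 4
f 34 36 33
f 37 34 33
f 33 36 35
f 35 37 33
f 34 40 36
f 38 34 37
f 38 40 34
f 36 40 35
f 39 37 35
f 35 40 39
f 39 38 37
f 40 38 39



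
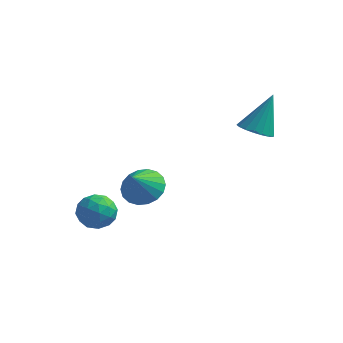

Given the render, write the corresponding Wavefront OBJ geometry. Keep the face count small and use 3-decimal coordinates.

v 3.231 0.232 -1.293
v 3.75 0.411 -1.508
v 3.529 0.868 -0.047
v 3.59 0.609 -1.571
v 3.358 0.733 -1.579
v 3.101 0.757 -1.529
v 2.87 0.677 -1.434
v 2.71 0.509 -1.31
v 2.654 0.287 -1.183
v 2.712 0.053 -1.077
v 2.872 -0.145 -1.015
v 3.104 -0.268 -1.007
v 3.361 -0.292 -1.056
v 3.592 -0.213 -1.152
v 3.752 -0.045 -1.276
v 3.808 0.178 -1.403
v -0.176 -0.218 -4.367
v 0.434 -0.542 -4.571
v -0.244 -0.862 -3.553
v 0.539 -0.309 -4.378
v 0.502 -0.057 -4.183
v 0.33 0.162 -4.024
v 0.059 0.306 -3.933
v -0.259 0.346 -3.928
v -0.56 0.275 -4.01
v -0.785 0.106 -4.162
v -0.89 -0.128 -4.356
v -0.853 -0.379 -4.551
v -0.682 -0.598 -4.71
v -0.41 -0.742 -4.801
v -0.092 -0.782 -4.806
v 0.209 -0.711 -4.724
v -0.198 -2.325 -4.035
v 0.127 -2.797 -3.723
v -1.067 -2.923 -4.037
v -0.742 -3.395 -3.725
v -0.882 -2.838 -3.417
v -0.345 -2.468 -3.416
v -0.595 -3.252 -4.344
v -0.058 -2.882 -4.343
v -0.119 -3.37 -3.914
v -0.296 -3.114 -3.342
v -0.644 -2.606 -4.418
v -0.821 -2.35 -3.846
v 0.041 -2.509 -3.879
v -0.981 -3.211 -3.881
v -1.063 -2.884 -3.7
v -0.872 -3.161 -3.517
v -0.236 -2.315 -3.698
v -0.046 -2.593 -3.515
v -0.639 -2.617 -3.335
v -0.894 -3.127 -4.245
v -0.704 -3.405 -4.062
v -0.068 -2.559 -4.243
v 0.123 -2.836 -4.06
v -0.301 -3.103 -4.425
v 0.087 -3.123 -3.808
v -0.424 -3.474 -3.809
v -0.337 -3.39 -4.173
v -0.022 -3.173 -4.172
v -0.017 -2.972 -3.472
v -0.528 -3.324 -3.473
v -0.61 -2.996 -3.292
v -0.294 -2.779 -3.291
v -0.162 -3.309 -3.584
v -0.412 -2.396 -4.287
v -0.923 -2.748 -4.288
v -0.646 -2.941 -4.469
v -0.33 -2.724 -4.468
v -0.516 -2.246 -3.951
v -1.027 -2.597 -3.952
v -0.918 -2.547 -3.588
v -0.603 -2.33 -3.587
v -0.778 -2.411 -4.176
f 2 1 4
f 2 4 3
f 4 1 5
f 4 5 3
f 5 1 6
f 5 6 3
f 6 1 7
f 6 7 3
f 7 1 8
f 7 8 3
f 8 1 9
f 8 9 3
f 9 1 10
f 9 10 3
f 10 1 11
f 10 11 3
f 11 1 12
f 11 12 3
f 12 1 13
f 12 13 3
f 13 1 14
f 13 14 3
f 14 1 15
f 14 15 3
f 15 1 16
f 15 16 3
f 16 1 2
f 16 2 3
f 18 17 20
f 18 20 19
f 20 17 21
f 20 21 19
f 21 17 22
f 21 22 19
f 22 17 23
f 22 23 19
f 23 17 24
f 23 24 19
f 24 17 25
f 24 25 19
f 25 17 26
f 25 26 19
f 26 17 27
f 26 27 19
f 27 17 28
f 27 28 19
f 28 17 29
f 28 29 19
f 29 17 30
f 29 30 19
f 30 17 31
f 30 31 19
f 31 17 32
f 31 32 19
f 32 17 18
f 32 18 19
f 33 70 49
f 70 44 73
f 49 73 38
f 70 73 49
f 33 49 45
f 49 38 50
f 45 50 34
f 49 50 45
f 33 45 54
f 45 34 55
f 54 55 40
f 45 55 54
f 33 54 66
f 54 40 69
f 66 69 43
f 54 69 66
f 33 66 70
f 66 43 74
f 70 74 44
f 66 74 70
f 34 50 61
f 50 38 64
f 61 64 42
f 50 64 61
f 38 73 51
f 73 44 72
f 51 72 37
f 73 72 51
f 44 74 71
f 74 43 67
f 71 67 35
f 74 67 71
f 43 69 68
f 69 40 56
f 68 56 39
f 69 56 68
f 40 55 60
f 55 34 57
f 60 57 41
f 55 57 60
f 36 62 48
f 62 42 63
f 48 63 37
f 62 63 48
f 36 48 46
f 48 37 47
f 46 47 35
f 48 47 46
f 36 46 53
f 46 35 52
f 53 52 39
f 46 52 53
f 36 53 58
f 53 39 59
f 58 59 41
f 53 59 58
f 36 58 62
f 58 41 65
f 62 65 42
f 58 65 62
f 37 63 51
f 63 42 64
f 51 64 38
f 63 64 51
f 35 47 71
f 47 37 72
f 71 72 44
f 47 72 71
f 39 52 68
f 52 35 67
f 68 67 43
f 52 67 68
f 41 59 60
f 59 39 56
f 60 56 40
f 59 56 60
f 42 65 61
f 65 41 57
f 61 57 34
f 65 57 61



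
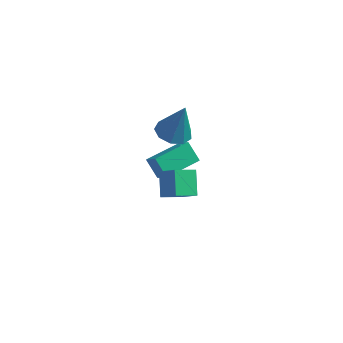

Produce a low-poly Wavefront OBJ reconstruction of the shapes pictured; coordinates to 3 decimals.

v 1.435 -2.869 1.173
v 0.963 -1.982 2.089
v 2.118 -2.073 0.754
v 1.646 -1.186 1.67
v 2.374 -3.234 2.01
v 1.902 -2.347 2.926
v 3.057 -2.438 1.591
v 2.585 -1.551 2.507
v -0.988 3.67 -0.527
v -0.366 4.364 -0.756
v -0.412 3.81 1.467
v -0.949 4.626 -0.606
v -1.551 4.44 -0.418
v -1.889 3.894 -0.282
v -1.806 3.243 -0.26
v -1.34 2.792 -0.363
v -0.71 2.751 -0.542
v -0.21 3.14 -0.715
v -0.074 3.777 -0.799
v -1.957 2.624 -2.219
v -1.217 2.11 -1.396
v -1 4.344 -2.007
v -0.26 3.83 -1.185
v -1.2 2.31 -3.095
v -0.46 1.796 -2.273
v -0.243 4.03 -2.884
v 0.497 3.516 -2.061
f 2 4 1
f 5 2 1
f 1 4 3
f 3 5 1
f 2 8 4
f 6 2 5
f 6 8 2
f 4 8 3
f 7 5 3
f 3 8 7
f 7 6 5
f 8 6 7
f 10 9 12
f 10 12 11
f 12 9 13
f 12 13 11
f 13 9 14
f 13 14 11
f 14 9 15
f 14 15 11
f 15 9 16
f 15 16 11
f 16 9 17
f 16 17 11
f 17 9 18
f 17 18 11
f 18 9 19
f 18 19 11
f 19 9 10
f 19 10 11
f 21 23 20
f 24 21 20
f 20 23 22
f 22 24 20
f 21 27 23
f 25 21 24
f 25 27 21
f 23 27 22
f 26 24 22
f 22 27 26
f 26 25 24
f 27 25 26



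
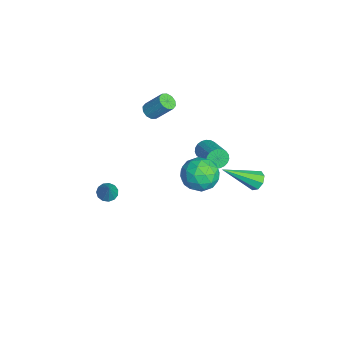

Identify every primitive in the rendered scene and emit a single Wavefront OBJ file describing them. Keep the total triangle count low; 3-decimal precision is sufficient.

v 2.778 -3.303 1.397
v 3.131 -2.994 1.152
v 3.462 -3.257 2.443
v 2.931 -2.811 1.276
v 2.681 -2.784 1.438
v 2.462 -2.922 1.587
v 2.344 -3.181 1.676
v 2.363 -3.479 1.677
v 2.514 -3.721 1.589
v 2.749 -3.831 1.44
v 2.993 -3.773 1.278
v 3.168 -3.566 1.153
v 3.22 -3.275 1.107
v 1.657 1.981 1.155
v 2.051 1.421 0.371
v 0.169 1.219 0.949
v 0.563 0.659 0.165
v 0.882 0.485 1.141
v 1.801 0.956 1.268
v 0.419 1.684 0.052
v 1.338 2.155 0.179
v 1.286 1.238 -0.311
v 1.573 0.497 0.362
v 0.647 2.143 0.958
v 0.934 1.402 1.631
v 1.985 1.768 0.781
v 0.235 0.872 0.539
v 0.423 0.77 1.112
v 0.655 0.441 0.652
v 1.838 1.494 1.308
v 2.07 1.166 0.847
v 1.382 0.615 1.3
v 0.15 1.474 0.473
v 0.382 1.146 0.012
v 1.565 2.199 0.668
v 1.797 1.87 0.208
v 0.838 2.025 0.02
v 1.767 1.331 -0.08
v 0.892 0.884 -0.202
v 0.807 1.486 -0.268
v 1.348 1.763 -0.193
v 1.935 0.896 0.315
v 1.061 0.448 0.194
v 1.248 0.346 0.767
v 1.788 0.622 0.842
v 1.486 0.788 -0.086
v 1.159 2.192 1.126
v 0.285 1.744 1.005
v 0.432 2.018 0.478
v 0.972 2.294 0.553
v 1.328 1.756 1.522
v 0.453 1.309 1.4
v 0.872 0.877 1.513
v 1.413 1.154 1.588
v 0.734 1.852 1.406
v -3.787 -0.622 1.286
v -3.284 -0.635 1.119
v -2.91 0.189 2.188
v -3.413 0.202 2.354
v -3.432 -0.38 0.975
v -3.057 0.443 2.044
v -3.715 -0.218 0.95
v -3.341 0.605 2.018
v -4.026 -0.21 1.052
v -3.652 0.613 2.121
v -4.246 -0.359 1.244
v -3.871 0.464 2.313
v -4.29 -0.609 1.452
v -3.916 0.215 2.521
v -4.143 -0.863 1.596
v -3.768 -0.04 2.665
v -3.859 -1.025 1.622
v -3.485 -0.202 2.69
v -3.548 -1.033 1.519
v -3.174 -0.21 2.588
v -3.329 -0.884 1.327
v -2.954 -0.061 2.396
v 0.952 4.164 -0.33
v 1.431 4.396 -0.076
v 1.128 2.396 0.95
v 1.05 4.512 0.137
v 0.611 4.424 0.076
v 0.372 4.184 -0.222
v 0.472 3.933 -0.584
v 0.853 3.817 -0.796
v 1.292 3.905 -0.736
v 1.531 4.145 -0.437
v -4.524 2.324 -2.959
v -4.241 1.944 -3.375
v -2.693 2.357 -2.697
v -2.976 2.736 -2.281
v -4.246 2.173 -3.503
v -2.697 2.585 -2.826
v -4.299 2.427 -3.538
v -2.75 2.839 -2.86
v -4.39 2.663 -3.472
v -2.842 3.076 -2.795
v -4.505 2.841 -3.318
v -2.956 3.254 -2.64
v -4.623 2.929 -3.101
v -3.075 3.342 -2.424
v -4.724 2.913 -2.86
v -3.176 3.325 -2.183
v -4.791 2.795 -2.636
v -3.242 3.207 -1.959
v -4.811 2.595 -2.468
v -3.263 3.007 -1.79
v -4.782 2.348 -2.384
v -3.233 2.761 -1.707
v -4.708 2.097 -2.4
v -3.16 2.51 -1.723
v -4.603 1.886 -2.513
v -3.054 2.298 -1.835
v -4.484 1.75 -2.702
v -2.935 2.162 -2.025
v -4.372 1.713 -2.936
v -2.823 2.125 -2.259
v -4.286 1.782 -3.174
v -2.737 2.194 -2.497
f 2 1 4
f 2 4 3
f 4 1 5
f 4 5 3
f 5 1 6
f 5 6 3
f 6 1 7
f 6 7 3
f 7 1 8
f 7 8 3
f 8 1 9
f 8 9 3
f 9 1 10
f 9 10 3
f 10 1 11
f 10 11 3
f 11 1 12
f 11 12 3
f 12 1 13
f 12 13 3
f 13 1 2
f 13 2 3
f 14 51 30
f 51 25 54
f 30 54 19
f 51 54 30
f 14 30 26
f 30 19 31
f 26 31 15
f 30 31 26
f 14 26 35
f 26 15 36
f 35 36 21
f 26 36 35
f 14 35 47
f 35 21 50
f 47 50 24
f 35 50 47
f 14 47 51
f 47 24 55
f 51 55 25
f 47 55 51
f 15 31 42
f 31 19 45
f 42 45 23
f 31 45 42
f 19 54 32
f 54 25 53
f 32 53 18
f 54 53 32
f 25 55 52
f 55 24 48
f 52 48 16
f 55 48 52
f 24 50 49
f 50 21 37
f 49 37 20
f 50 37 49
f 21 36 41
f 36 15 38
f 41 38 22
f 36 38 41
f 17 43 29
f 43 23 44
f 29 44 18
f 43 44 29
f 17 29 27
f 29 18 28
f 27 28 16
f 29 28 27
f 17 27 34
f 27 16 33
f 34 33 20
f 27 33 34
f 17 34 39
f 34 20 40
f 39 40 22
f 34 40 39
f 17 39 43
f 39 22 46
f 43 46 23
f 39 46 43
f 18 44 32
f 44 23 45
f 32 45 19
f 44 45 32
f 16 28 52
f 28 18 53
f 52 53 25
f 28 53 52
f 20 33 49
f 33 16 48
f 49 48 24
f 33 48 49
f 22 40 41
f 40 20 37
f 41 37 21
f 40 37 41
f 23 46 42
f 46 22 38
f 42 38 15
f 46 38 42
f 57 56 60
f 57 60 58
f 58 60 61
f 58 61 59
f 60 56 62
f 60 62 61
f 61 62 63
f 61 63 59
f 62 56 64
f 62 64 63
f 63 64 65
f 63 65 59
f 64 56 66
f 64 66 65
f 65 66 67
f 65 67 59
f 66 56 68
f 66 68 67
f 67 68 69
f 67 69 59
f 68 56 70
f 68 70 69
f 69 70 71
f 69 71 59
f 70 56 72
f 70 72 71
f 71 72 73
f 71 73 59
f 72 56 74
f 72 74 73
f 73 74 75
f 73 75 59
f 74 56 76
f 74 76 75
f 75 76 77
f 75 77 59
f 76 56 57
f 76 57 77
f 77 57 58
f 77 58 59
f 79 78 81
f 79 81 80
f 81 78 82
f 81 82 80
f 82 78 83
f 82 83 80
f 83 78 84
f 83 84 80
f 84 78 85
f 84 85 80
f 85 78 86
f 85 86 80
f 86 78 87
f 86 87 80
f 87 78 79
f 87 79 80
f 89 88 92
f 89 92 90
f 90 92 93
f 90 93 91
f 92 88 94
f 92 94 93
f 93 94 95
f 93 95 91
f 94 88 96
f 94 96 95
f 95 96 97
f 95 97 91
f 96 88 98
f 96 98 97
f 97 98 99
f 97 99 91
f 98 88 100
f 98 100 99
f 99 100 101
f 99 101 91
f 100 88 102
f 100 102 101
f 101 102 103
f 101 103 91
f 102 88 104
f 102 104 103
f 103 104 105
f 103 105 91
f 104 88 106
f 104 106 105
f 105 106 107
f 105 107 91
f 106 88 108
f 106 108 107
f 107 108 109
f 107 109 91
f 108 88 110
f 108 110 109
f 109 110 111
f 109 111 91
f 110 88 112
f 110 112 111
f 111 112 113
f 111 113 91
f 112 88 114
f 112 114 113
f 113 114 115
f 113 115 91
f 114 88 116
f 114 116 115
f 115 116 117
f 115 117 91
f 116 88 118
f 116 118 117
f 117 118 119
f 117 119 91
f 118 88 89
f 118 89 119
f 119 89 90
f 119 90 91



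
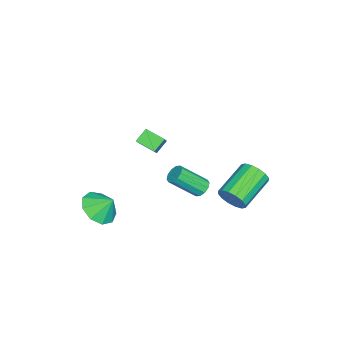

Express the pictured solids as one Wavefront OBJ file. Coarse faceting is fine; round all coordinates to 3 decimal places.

v -1.383 1.75 -4.341
v -0.99 2.041 -3.682
v -2.784 2.741 -2.921
v -3.177 2.45 -3.579
v -0.985 2.359 -3.963
v -2.778 3.059 -3.202
v -1.087 2.514 -4.345
v -2.88 3.214 -3.583
v -1.268 2.465 -4.725
v -3.061 3.165 -3.964
v -1.48 2.224 -5.003
v -3.273 2.924 -4.242
v -1.666 1.856 -5.103
v -3.459 2.556 -4.342
v -1.776 1.459 -4.999
v -3.57 2.159 -4.238
v -1.782 1.141 -4.718
v -3.575 1.841 -3.957
v -1.68 0.986 -4.337
v -3.473 1.686 -3.575
v -1.499 1.035 -3.956
v -3.292 1.735 -3.195
v -1.287 1.276 -3.678
v -3.08 1.976 -2.917
v -1.101 1.644 -3.578
v -2.894 2.344 -2.817
v -0.973 0.349 -3.462
v -0.506 0.623 -3.366
v -0.02 -0.615 -2.183
v -0.487 -0.889 -2.278
v -0.741 0.738 -3.15
v -0.255 -0.5 -1.966
v -1.065 0.704 -3.052
v -0.579 -0.534 -1.869
v -1.354 0.535 -3.111
v -0.868 -0.703 -1.928
v -1.497 0.294 -3.304
v -1.011 -0.944 -2.121
v -1.44 0.075 -3.557
v -0.954 -1.163 -2.374
v -1.205 -0.04 -3.774
v -0.719 -1.278 -2.59
v -0.881 -0.006 -3.871
v -0.395 -1.244 -2.688
v -0.592 0.163 -3.812
v -0.106 -1.075 -2.629
v -0.449 0.404 -3.619
v 0.037 -0.834 -2.436
v 1.658 -4.013 -3.834
v 2.505 -3.581 -4.257
v 1.702 -3.267 -2.986
v 1.919 -3.263 -4.506
v 1.211 -3.297 -4.441
v 0.713 -3.665 -4.092
v 0.657 -4.196 -3.622
v 1.07 -4.641 -3.251
v 1.758 -4.793 -3.153
v 2.399 -4.579 -3.374
v 2.694 -4.1 -3.81
v 0.652 -2.32 0.612
v 0.09 -1.995 1.129
v 0.897 -1.347 0.268
v 0.335 -1.023 0.785
v 1.225 -2.257 1.195
v 0.663 -1.933 1.712
v 1.47 -1.285 0.851
v 0.908 -0.96 1.368
f 2 1 5
f 2 5 3
f 3 5 6
f 3 6 4
f 5 1 7
f 5 7 6
f 6 7 8
f 6 8 4
f 7 1 9
f 7 9 8
f 8 9 10
f 8 10 4
f 9 1 11
f 9 11 10
f 10 11 12
f 10 12 4
f 11 1 13
f 11 13 12
f 12 13 14
f 12 14 4
f 13 1 15
f 13 15 14
f 14 15 16
f 14 16 4
f 15 1 17
f 15 17 16
f 16 17 18
f 16 18 4
f 17 1 19
f 17 19 18
f 18 19 20
f 18 20 4
f 19 1 21
f 19 21 20
f 20 21 22
f 20 22 4
f 21 1 23
f 21 23 22
f 22 23 24
f 22 24 4
f 23 1 25
f 23 25 24
f 24 25 26
f 24 26 4
f 25 1 2
f 25 2 26
f 26 2 3
f 26 3 4
f 28 27 31
f 28 31 29
f 29 31 32
f 29 32 30
f 31 27 33
f 31 33 32
f 32 33 34
f 32 34 30
f 33 27 35
f 33 35 34
f 34 35 36
f 34 36 30
f 35 27 37
f 35 37 36
f 36 37 38
f 36 38 30
f 37 27 39
f 37 39 38
f 38 39 40
f 38 40 30
f 39 27 41
f 39 41 40
f 40 41 42
f 40 42 30
f 41 27 43
f 41 43 42
f 42 43 44
f 42 44 30
f 43 27 45
f 43 45 44
f 44 45 46
f 44 46 30
f 45 27 47
f 45 47 46
f 46 47 48
f 46 48 30
f 47 27 28
f 47 28 48
f 48 28 29
f 48 29 30
f 50 49 52
f 50 52 51
f 52 49 53
f 52 53 51
f 53 49 54
f 53 54 51
f 54 49 55
f 54 55 51
f 55 49 56
f 55 56 51
f 56 49 57
f 56 57 51
f 57 49 58
f 57 58 51
f 58 49 59
f 58 59 51
f 59 49 50
f 59 50 51
f 61 63 60
f 64 61 60
f 60 63 62
f 62 64 60
f 61 67 63
f 65 61 64
f 65 67 61
f 63 67 62
f 66 64 62
f 62 67 66
f 66 65 64
f 67 65 66



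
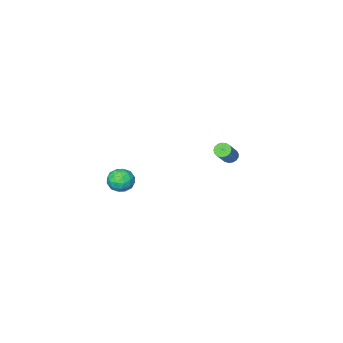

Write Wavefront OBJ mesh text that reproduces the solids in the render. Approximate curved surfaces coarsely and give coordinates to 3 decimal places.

v 2.627 -0.359 3.361
v 3.075 0.284 3.203
v 3.625 -0.904 3.977
v 4.073 -0.261 3.819
v 3.465 -0.207 4.334
v 2.848 0.129 3.954
v 3.852 -0.749 3.226
v 3.235 -0.413 2.846
v 3.832 0.042 3.12
v 3.593 0.377 3.805
v 3.107 -0.997 3.375
v 2.868 -0.662 4.06
v 2.763 0.01 3.228
v 3.937 -0.63 3.952
v 3.579 -0.598 4.255
v 3.843 -0.221 4.162
v 2.63 -0.08 3.669
v 2.893 0.297 3.577
v 3.122 0.009 4.241
v 3.807 -0.917 3.603
v 4.07 -0.54 3.511
v 2.857 -0.399 3.018
v 3.121 -0.022 2.925
v 3.578 -0.629 2.939
v 3.472 0.246 3.086
v 4.058 -0.074 3.448
v 3.928 -0.361 3.1
v 3.566 -0.163 2.876
v 3.331 0.443 3.489
v 3.918 0.123 3.851
v 3.56 0.155 4.154
v 3.198 0.352 3.93
v 3.776 0.301 3.44
v 2.782 -0.743 3.329
v 3.369 -1.063 3.691
v 3.502 -0.972 3.25
v 3.14 -0.775 3.026
v 2.642 -0.546 3.732
v 3.228 -0.866 4.094
v 3.134 -0.457 4.304
v 2.772 -0.259 4.08
v 2.924 -0.921 3.74
v -4.447 -1.161 2.096
v -4.057 -1.381 1.873
v -3.083 -0.799 3.002
v -3.473 -0.579 3.224
v -4.067 -1.165 1.77
v -3.094 -0.583 2.899
v -4.164 -0.948 1.742
v -3.191 -0.367 2.871
v -4.326 -0.78 1.795
v -3.352 -0.198 2.924
v -4.516 -0.699 1.917
v -3.542 -0.117 3.046
v -4.689 -0.724 2.08
v -3.716 -0.142 3.209
v -4.807 -0.849 2.246
v -3.834 -0.267 3.375
v -4.843 -1.045 2.378
v -3.869 -0.464 3.507
v -4.788 -1.268 2.445
v -3.814 -0.687 3.574
v -4.655 -1.466 2.432
v -3.681 -0.885 3.561
v -4.474 -1.595 2.342
v -3.5 -1.014 3.471
v -4.287 -1.624 2.196
v -3.313 -1.042 3.325
v -4.136 -1.546 2.026
v -3.163 -0.965 3.155
f 1 38 17
f 38 12 41
f 17 41 6
f 38 41 17
f 1 17 13
f 17 6 18
f 13 18 2
f 17 18 13
f 1 13 22
f 13 2 23
f 22 23 8
f 13 23 22
f 1 22 34
f 22 8 37
f 34 37 11
f 22 37 34
f 1 34 38
f 34 11 42
f 38 42 12
f 34 42 38
f 2 18 29
f 18 6 32
f 29 32 10
f 18 32 29
f 6 41 19
f 41 12 40
f 19 40 5
f 41 40 19
f 12 42 39
f 42 11 35
f 39 35 3
f 42 35 39
f 11 37 36
f 37 8 24
f 36 24 7
f 37 24 36
f 8 23 28
f 23 2 25
f 28 25 9
f 23 25 28
f 4 30 16
f 30 10 31
f 16 31 5
f 30 31 16
f 4 16 14
f 16 5 15
f 14 15 3
f 16 15 14
f 4 14 21
f 14 3 20
f 21 20 7
f 14 20 21
f 4 21 26
f 21 7 27
f 26 27 9
f 21 27 26
f 4 26 30
f 26 9 33
f 30 33 10
f 26 33 30
f 5 31 19
f 31 10 32
f 19 32 6
f 31 32 19
f 3 15 39
f 15 5 40
f 39 40 12
f 15 40 39
f 7 20 36
f 20 3 35
f 36 35 11
f 20 35 36
f 9 27 28
f 27 7 24
f 28 24 8
f 27 24 28
f 10 33 29
f 33 9 25
f 29 25 2
f 33 25 29
f 44 43 47
f 44 47 45
f 45 47 48
f 45 48 46
f 47 43 49
f 47 49 48
f 48 49 50
f 48 50 46
f 49 43 51
f 49 51 50
f 50 51 52
f 50 52 46
f 51 43 53
f 51 53 52
f 52 53 54
f 52 54 46
f 53 43 55
f 53 55 54
f 54 55 56
f 54 56 46
f 55 43 57
f 55 57 56
f 56 57 58
f 56 58 46
f 57 43 59
f 57 59 58
f 58 59 60
f 58 60 46
f 59 43 61
f 59 61 60
f 60 61 62
f 60 62 46
f 61 43 63
f 61 63 62
f 62 63 64
f 62 64 46
f 63 43 65
f 63 65 64
f 64 65 66
f 64 66 46
f 65 43 67
f 65 67 66
f 66 67 68
f 66 68 46
f 67 43 69
f 67 69 68
f 68 69 70
f 68 70 46
f 69 43 44
f 69 44 70
f 70 44 45
f 70 45 46



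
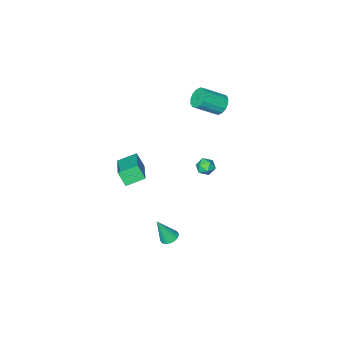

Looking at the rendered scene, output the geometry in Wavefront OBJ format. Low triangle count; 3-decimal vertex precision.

v 1.917 3.783 -2.755
v 2.332 4.168 -2.82
v 2.503 3.397 -1.285
v 2.162 4.297 -2.718
v 1.949 4.337 -2.623
v 1.73 4.281 -2.55
v 1.544 4.14 -2.513
v 1.422 3.936 -2.518
v 1.385 3.707 -2.564
v 1.441 3.49 -2.643
v 1.579 3.325 -2.741
v 1.775 3.238 -2.842
v 1.996 3.246 -2.928
v 2.203 3.347 -2.984
v 2.36 3.523 -3.001
v 2.441 3.744 -2.975
v 2.431 3.972 -2.911
v -3 0.592 -1.866
v -2.702 0.134 -2.201
v -3.818 -0.034 -1.739
v -3.52 -0.492 -2.074
v -3.304 -0.328 -1.493
v -2.798 0.059 -1.572
v -3.722 0.041 -2.368
v -3.216 0.428 -2.447
v -3.148 -0.206 -2.512
v -2.89 -0.435 -1.971
v -3.63 0.535 -1.969
v -3.372 0.306 -1.428
v 2.351 1.997 2.564
v 2.514 1.497 3.403
v 3.439 3.725 3.383
v 3.601 3.225 4.222
v 3.359 1.575 2.118
v 3.521 1.075 2.957
v 4.446 3.303 2.937
v 4.609 2.803 3.776
v -4.385 -0.116 3.088
v -4.058 -0.395 2.498
v -2.808 -0.883 3.422
v -3.135 -0.604 4.012
v -3.935 -0.039 2.519
v -2.684 -0.527 3.443
v -3.932 0.297 2.692
v -2.681 -0.191 3.616
v -4.05 0.522 2.972
v -2.8 0.034 3.896
v -4.259 0.576 3.282
v -3.008 0.088 4.206
v -4.501 0.445 3.541
v -3.25 -0.043 4.465
v -4.712 0.163 3.678
v -3.462 -0.325 4.602
v -4.836 -0.193 3.657
v -3.585 -0.681 4.581
v -4.839 -0.529 3.484
v -3.588 -1.017 4.408
v -4.72 -0.754 3.204
v -3.47 -1.242 4.128
v -4.512 -0.808 2.894
v -3.261 -1.296 3.818
v -4.27 -0.677 2.635
v -3.019 -1.165 3.559
f 2 1 4
f 2 4 3
f 4 1 5
f 4 5 3
f 5 1 6
f 5 6 3
f 6 1 7
f 6 7 3
f 7 1 8
f 7 8 3
f 8 1 9
f 8 9 3
f 9 1 10
f 9 10 3
f 10 1 11
f 10 11 3
f 11 1 12
f 11 12 3
f 12 1 13
f 12 13 3
f 13 1 14
f 13 14 3
f 14 1 15
f 14 15 3
f 15 1 16
f 15 16 3
f 16 1 17
f 16 17 3
f 17 1 2
f 17 2 3
f 18 29 23
f 18 23 19
f 18 19 25
f 18 25 28
f 18 28 29
f 19 23 27
f 23 29 22
f 29 28 20
f 28 25 24
f 25 19 26
f 21 27 22
f 21 22 20
f 21 20 24
f 21 24 26
f 21 26 27
f 22 27 23
f 20 22 29
f 24 20 28
f 26 24 25
f 27 26 19
f 31 33 30
f 34 31 30
f 30 33 32
f 32 34 30
f 31 37 33
f 35 31 34
f 35 37 31
f 33 37 32
f 36 34 32
f 32 37 36
f 36 35 34
f 37 35 36
f 39 38 42
f 39 42 40
f 40 42 43
f 40 43 41
f 42 38 44
f 42 44 43
f 43 44 45
f 43 45 41
f 44 38 46
f 44 46 45
f 45 46 47
f 45 47 41
f 46 38 48
f 46 48 47
f 47 48 49
f 47 49 41
f 48 38 50
f 48 50 49
f 49 50 51
f 49 51 41
f 50 38 52
f 50 52 51
f 51 52 53
f 51 53 41
f 52 38 54
f 52 54 53
f 53 54 55
f 53 55 41
f 54 38 56
f 54 56 55
f 55 56 57
f 55 57 41
f 56 38 58
f 56 58 57
f 57 58 59
f 57 59 41
f 58 38 60
f 58 60 59
f 59 60 61
f 59 61 41
f 60 38 62
f 60 62 61
f 61 62 63
f 61 63 41
f 62 38 39
f 62 39 63
f 63 39 40
f 63 40 41

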